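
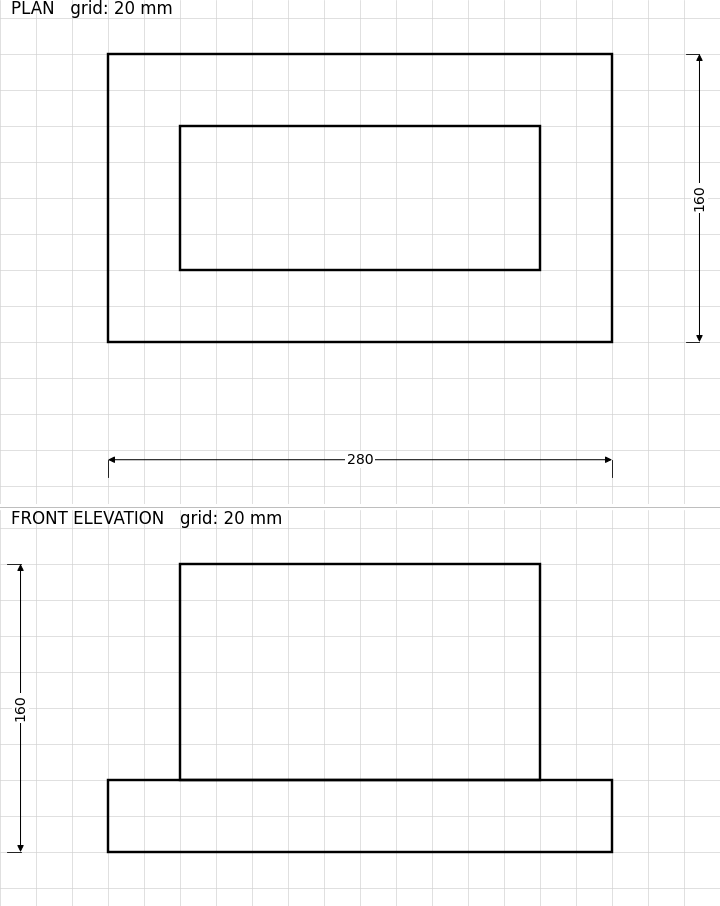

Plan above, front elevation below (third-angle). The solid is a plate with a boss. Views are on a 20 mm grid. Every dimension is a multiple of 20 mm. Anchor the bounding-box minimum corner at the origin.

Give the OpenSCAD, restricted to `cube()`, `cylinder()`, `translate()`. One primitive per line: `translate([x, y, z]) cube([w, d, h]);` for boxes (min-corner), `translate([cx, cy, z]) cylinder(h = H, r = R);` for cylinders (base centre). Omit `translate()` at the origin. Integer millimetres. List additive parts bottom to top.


cube([280, 160, 40]);
translate([40, 40, 40]) cube([200, 80, 120]);


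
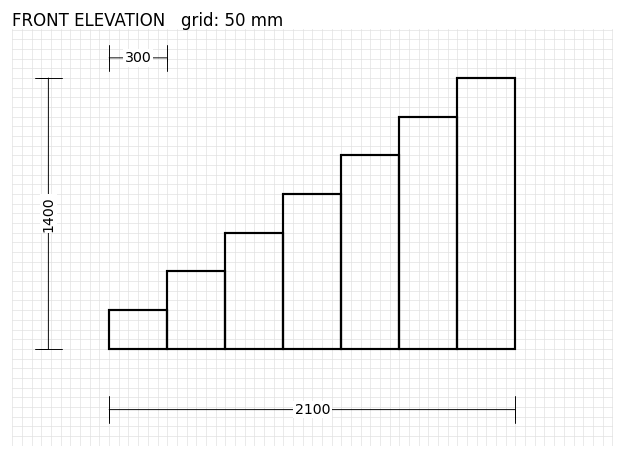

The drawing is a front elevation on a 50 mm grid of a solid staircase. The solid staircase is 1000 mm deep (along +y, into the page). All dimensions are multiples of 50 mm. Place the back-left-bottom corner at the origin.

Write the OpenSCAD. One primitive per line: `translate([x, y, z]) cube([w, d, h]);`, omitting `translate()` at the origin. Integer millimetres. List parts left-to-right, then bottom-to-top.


cube([300, 1000, 200]);
translate([300, 0, 0]) cube([300, 1000, 400]);
translate([600, 0, 0]) cube([300, 1000, 600]);
translate([900, 0, 0]) cube([300, 1000, 800]);
translate([1200, 0, 0]) cube([300, 1000, 1000]);
translate([1500, 0, 0]) cube([300, 1000, 1200]);
translate([1800, 0, 0]) cube([300, 1000, 1400]);


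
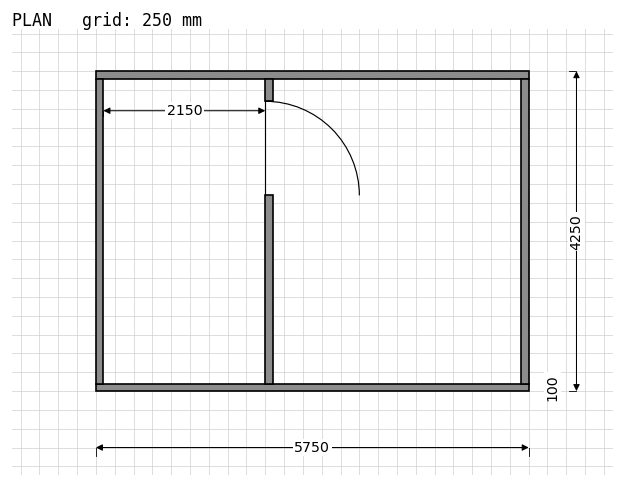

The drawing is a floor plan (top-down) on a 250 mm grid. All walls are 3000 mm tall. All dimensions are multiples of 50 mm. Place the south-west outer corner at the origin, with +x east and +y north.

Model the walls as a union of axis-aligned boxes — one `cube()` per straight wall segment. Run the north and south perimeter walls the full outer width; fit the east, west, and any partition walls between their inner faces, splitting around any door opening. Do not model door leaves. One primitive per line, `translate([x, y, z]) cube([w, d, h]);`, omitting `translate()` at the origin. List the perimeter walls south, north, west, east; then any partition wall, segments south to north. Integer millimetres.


cube([5750, 100, 3000]);
translate([0, 4150, 0]) cube([5750, 100, 3000]);
translate([0, 100, 0]) cube([100, 4050, 3000]);
translate([5650, 100, 0]) cube([100, 4050, 3000]);
translate([2250, 100, 0]) cube([100, 2500, 3000]);
translate([2250, 3850, 0]) cube([100, 300, 3000]);


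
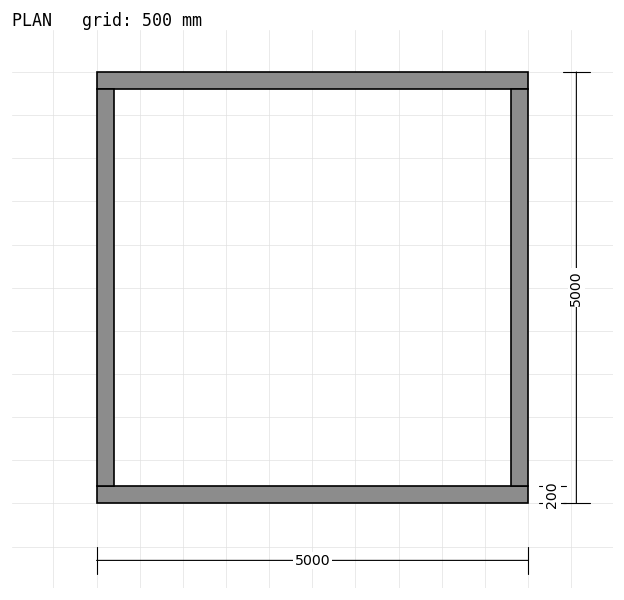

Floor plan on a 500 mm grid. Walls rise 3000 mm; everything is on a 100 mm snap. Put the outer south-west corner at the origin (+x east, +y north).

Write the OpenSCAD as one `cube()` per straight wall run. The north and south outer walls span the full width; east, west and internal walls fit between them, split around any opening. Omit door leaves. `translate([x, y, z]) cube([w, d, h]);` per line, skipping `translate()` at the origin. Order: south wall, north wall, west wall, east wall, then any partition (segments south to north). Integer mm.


cube([5000, 200, 3000]);
translate([0, 4800, 0]) cube([5000, 200, 3000]);
translate([0, 200, 0]) cube([200, 4600, 3000]);
translate([4800, 200, 0]) cube([200, 4600, 3000]);


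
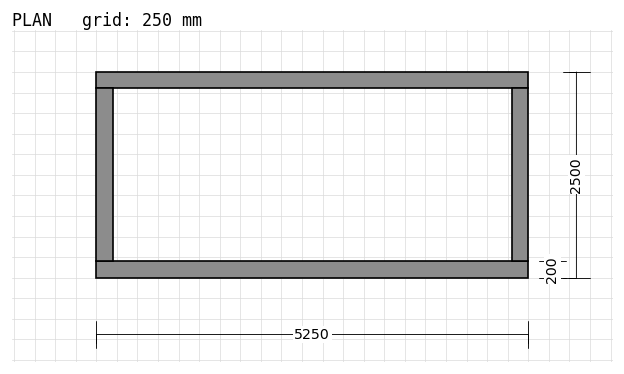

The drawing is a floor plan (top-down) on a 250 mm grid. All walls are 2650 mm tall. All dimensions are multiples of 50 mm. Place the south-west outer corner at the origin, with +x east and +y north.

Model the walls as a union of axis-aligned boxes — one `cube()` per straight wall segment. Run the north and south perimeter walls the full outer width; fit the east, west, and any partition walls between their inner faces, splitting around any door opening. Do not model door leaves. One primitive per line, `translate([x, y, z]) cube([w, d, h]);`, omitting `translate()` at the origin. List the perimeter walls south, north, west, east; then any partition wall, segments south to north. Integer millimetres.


cube([5250, 200, 2650]);
translate([0, 2300, 0]) cube([5250, 200, 2650]);
translate([0, 200, 0]) cube([200, 2100, 2650]);
translate([5050, 200, 0]) cube([200, 2100, 2650]);


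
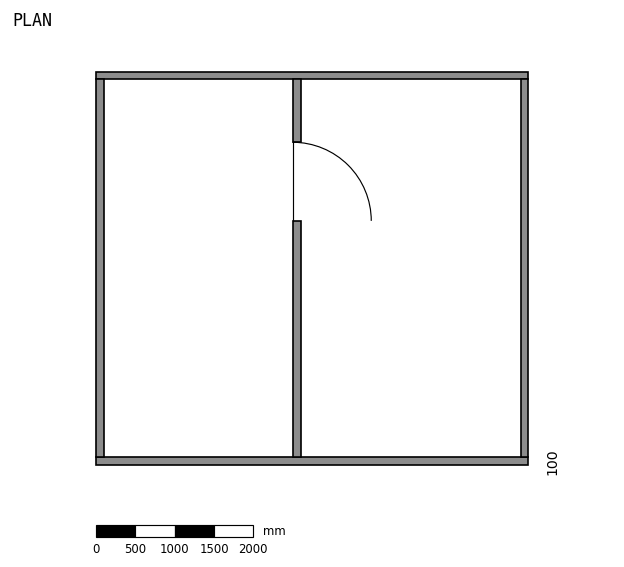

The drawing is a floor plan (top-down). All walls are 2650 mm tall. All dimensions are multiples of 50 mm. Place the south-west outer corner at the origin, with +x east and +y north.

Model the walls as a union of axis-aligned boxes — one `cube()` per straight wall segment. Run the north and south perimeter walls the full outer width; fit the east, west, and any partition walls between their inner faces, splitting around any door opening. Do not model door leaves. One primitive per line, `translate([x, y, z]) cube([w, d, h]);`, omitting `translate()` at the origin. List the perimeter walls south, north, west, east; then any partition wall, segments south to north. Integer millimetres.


cube([5500, 100, 2650]);
translate([0, 4900, 0]) cube([5500, 100, 2650]);
translate([0, 100, 0]) cube([100, 4800, 2650]);
translate([5400, 100, 0]) cube([100, 4800, 2650]);
translate([2500, 100, 0]) cube([100, 3000, 2650]);
translate([2500, 4100, 0]) cube([100, 800, 2650]);


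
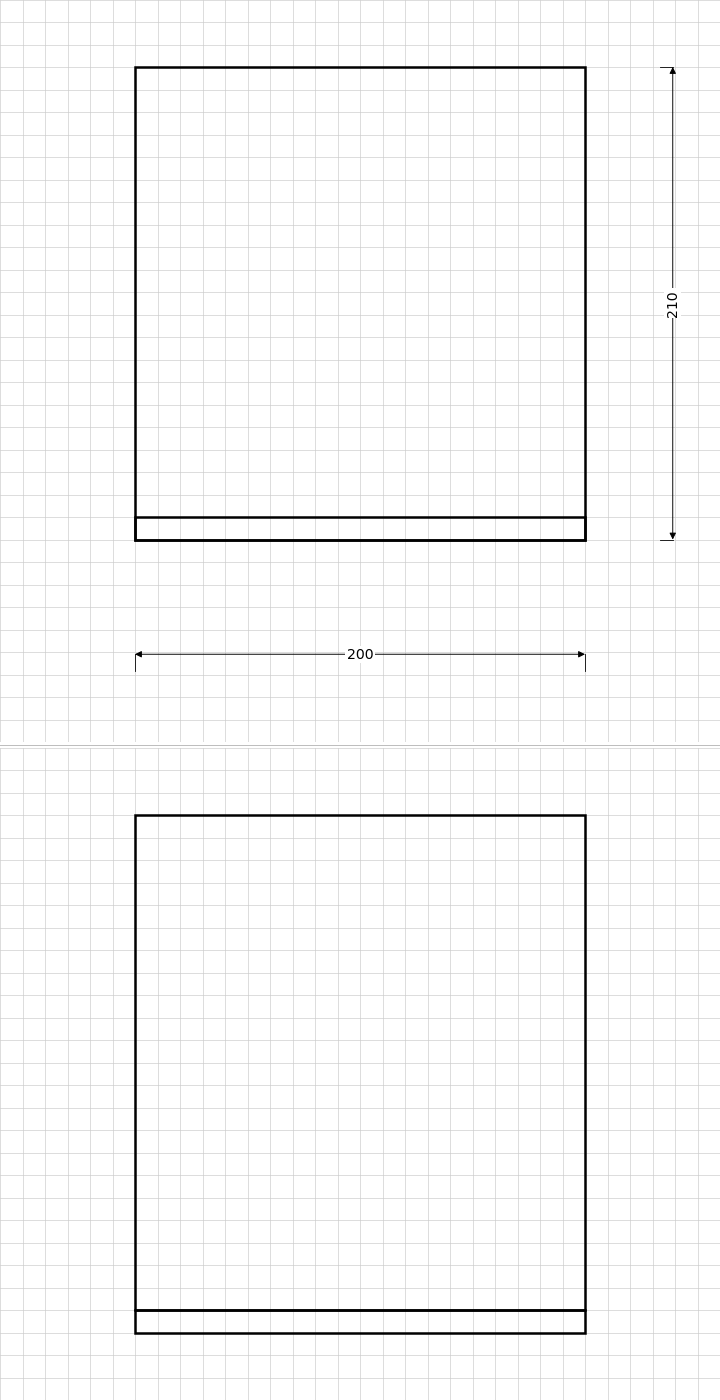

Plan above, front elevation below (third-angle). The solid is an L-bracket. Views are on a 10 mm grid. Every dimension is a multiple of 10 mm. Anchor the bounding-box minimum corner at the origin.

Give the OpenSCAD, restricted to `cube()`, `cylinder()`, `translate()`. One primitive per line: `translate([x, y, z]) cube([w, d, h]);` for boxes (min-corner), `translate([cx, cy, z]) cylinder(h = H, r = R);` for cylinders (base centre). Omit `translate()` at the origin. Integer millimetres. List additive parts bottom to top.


cube([200, 210, 10]);
translate([0, 0, 10]) cube([200, 10, 220]);


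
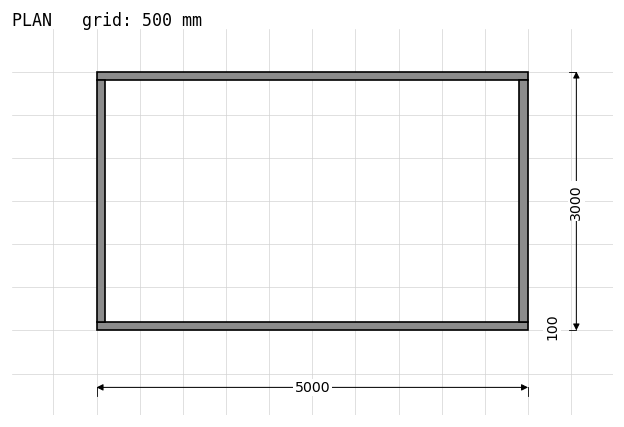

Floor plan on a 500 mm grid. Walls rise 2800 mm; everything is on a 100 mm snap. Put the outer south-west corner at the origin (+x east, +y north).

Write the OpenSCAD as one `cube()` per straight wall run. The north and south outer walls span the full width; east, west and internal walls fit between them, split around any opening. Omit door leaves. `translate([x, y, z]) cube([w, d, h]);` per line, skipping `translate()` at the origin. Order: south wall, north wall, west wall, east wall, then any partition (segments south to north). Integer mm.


cube([5000, 100, 2800]);
translate([0, 2900, 0]) cube([5000, 100, 2800]);
translate([0, 100, 0]) cube([100, 2800, 2800]);
translate([4900, 100, 0]) cube([100, 2800, 2800]);


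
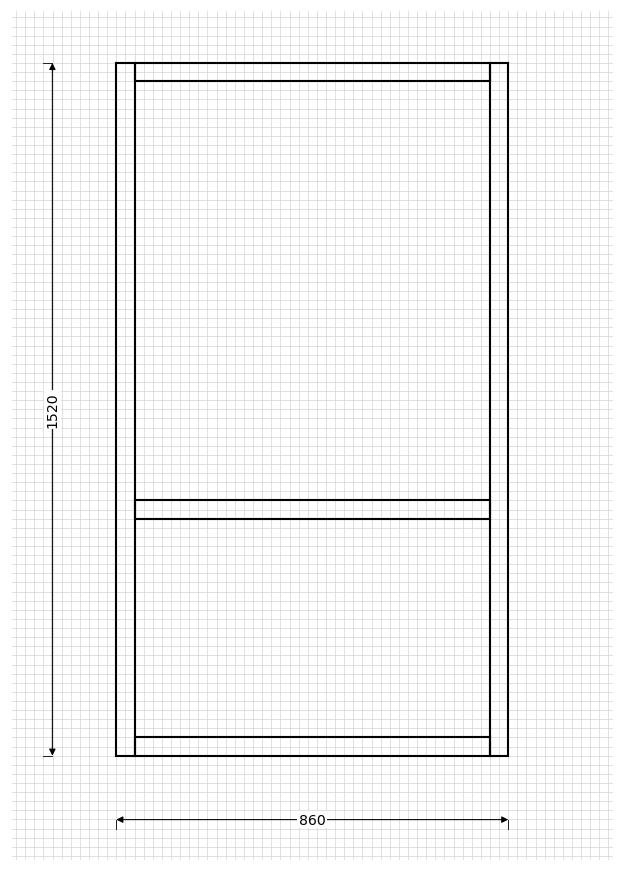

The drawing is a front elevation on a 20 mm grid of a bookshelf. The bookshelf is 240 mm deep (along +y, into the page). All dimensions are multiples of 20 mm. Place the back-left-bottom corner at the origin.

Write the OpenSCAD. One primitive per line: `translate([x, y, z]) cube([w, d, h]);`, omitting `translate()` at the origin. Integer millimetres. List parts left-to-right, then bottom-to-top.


cube([40, 240, 1520]);
translate([40, 0, 0]) cube([780, 240, 40]);
translate([40, 0, 520]) cube([780, 240, 40]);
translate([40, 0, 1480]) cube([780, 240, 40]);
translate([820, 0, 0]) cube([40, 240, 1520]);


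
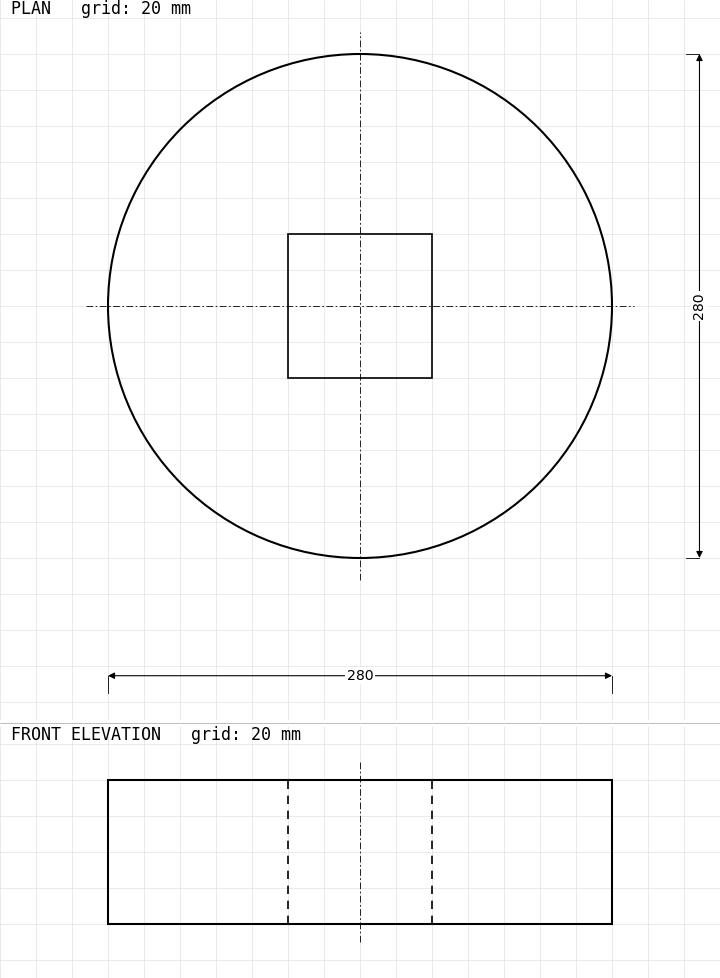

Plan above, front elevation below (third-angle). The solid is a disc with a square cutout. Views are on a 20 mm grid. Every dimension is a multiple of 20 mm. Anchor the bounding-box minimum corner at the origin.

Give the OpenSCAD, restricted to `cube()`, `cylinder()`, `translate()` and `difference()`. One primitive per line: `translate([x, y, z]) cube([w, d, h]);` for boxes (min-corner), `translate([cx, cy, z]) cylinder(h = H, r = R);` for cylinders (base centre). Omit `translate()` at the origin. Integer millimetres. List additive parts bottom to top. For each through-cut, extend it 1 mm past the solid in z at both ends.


difference() {
  translate([140, 140, 0]) cylinder(h = 80, r = 140);
  translate([100, 100, -1]) cube([80, 80, 82]);
}


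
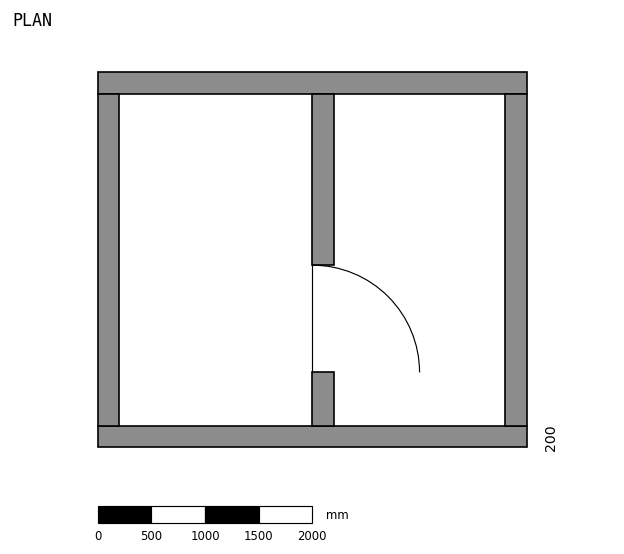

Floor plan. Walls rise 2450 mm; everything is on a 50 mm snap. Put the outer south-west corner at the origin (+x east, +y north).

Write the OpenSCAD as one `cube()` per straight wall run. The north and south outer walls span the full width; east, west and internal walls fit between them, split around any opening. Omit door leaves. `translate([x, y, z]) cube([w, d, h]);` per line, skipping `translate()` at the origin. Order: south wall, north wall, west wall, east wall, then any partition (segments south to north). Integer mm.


cube([4000, 200, 2450]);
translate([0, 3300, 0]) cube([4000, 200, 2450]);
translate([0, 200, 0]) cube([200, 3100, 2450]);
translate([3800, 200, 0]) cube([200, 3100, 2450]);
translate([2000, 200, 0]) cube([200, 500, 2450]);
translate([2000, 1700, 0]) cube([200, 1600, 2450]);


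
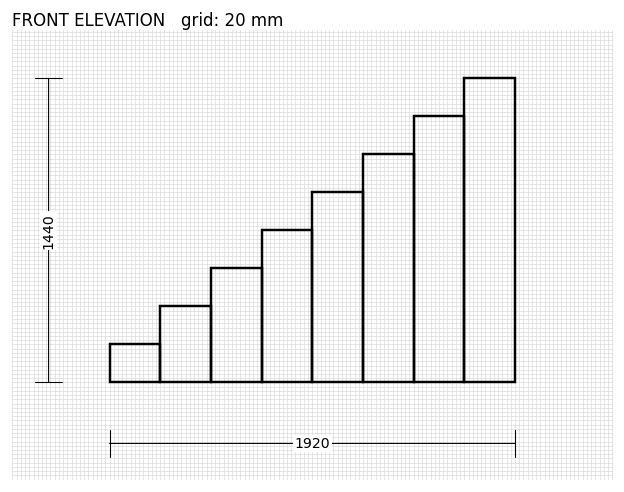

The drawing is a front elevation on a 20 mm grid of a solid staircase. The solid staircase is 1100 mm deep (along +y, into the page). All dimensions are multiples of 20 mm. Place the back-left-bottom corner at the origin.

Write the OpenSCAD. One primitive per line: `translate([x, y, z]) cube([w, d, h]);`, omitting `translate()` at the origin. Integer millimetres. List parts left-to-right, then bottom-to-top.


cube([240, 1100, 180]);
translate([240, 0, 0]) cube([240, 1100, 360]);
translate([480, 0, 0]) cube([240, 1100, 540]);
translate([720, 0, 0]) cube([240, 1100, 720]);
translate([960, 0, 0]) cube([240, 1100, 900]);
translate([1200, 0, 0]) cube([240, 1100, 1080]);
translate([1440, 0, 0]) cube([240, 1100, 1260]);
translate([1680, 0, 0]) cube([240, 1100, 1440]);


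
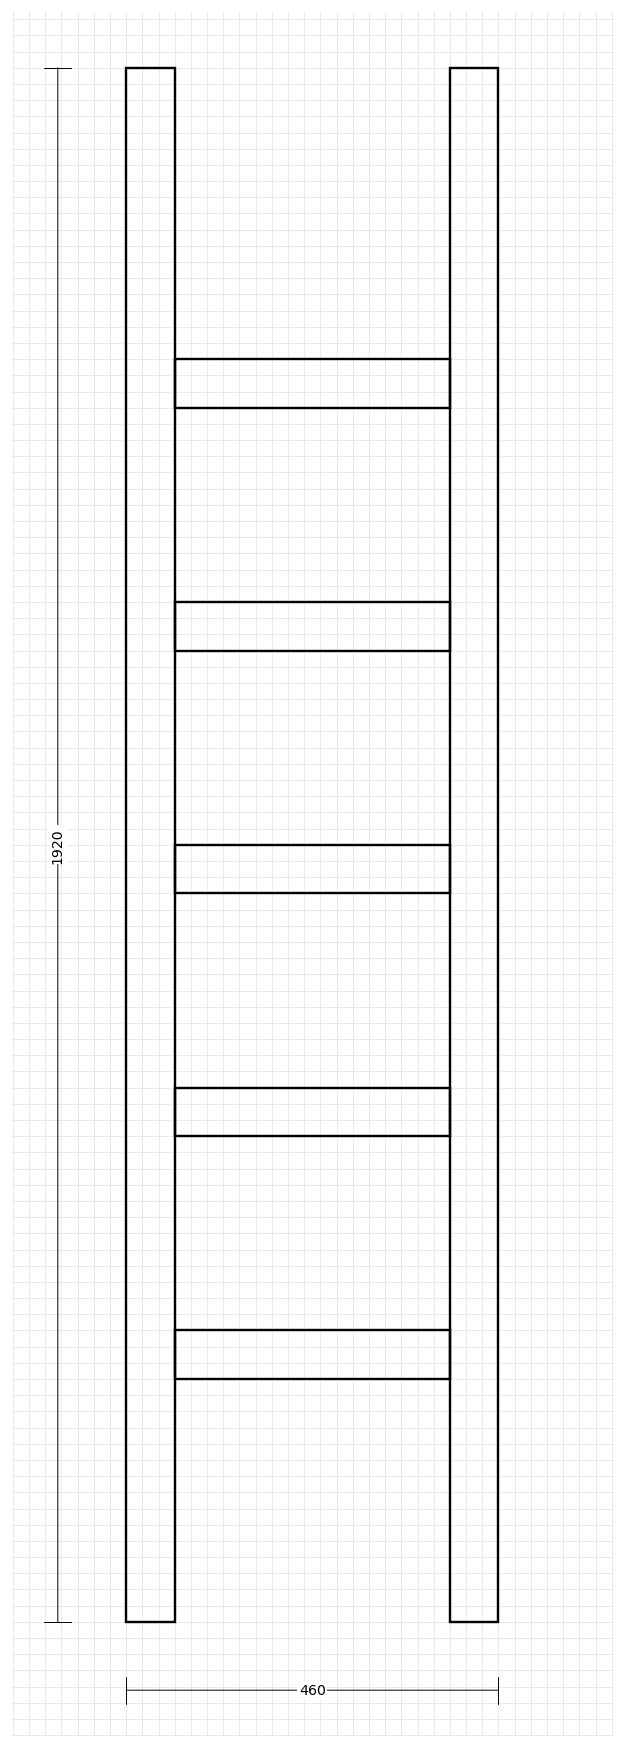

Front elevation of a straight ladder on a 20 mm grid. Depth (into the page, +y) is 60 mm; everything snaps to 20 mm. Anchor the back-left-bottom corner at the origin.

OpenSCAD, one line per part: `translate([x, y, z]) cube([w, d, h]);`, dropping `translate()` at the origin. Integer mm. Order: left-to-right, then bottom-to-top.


cube([60, 60, 1920]);
translate([60, 0, 300]) cube([340, 60, 60]);
translate([60, 0, 600]) cube([340, 60, 60]);
translate([60, 0, 900]) cube([340, 60, 60]);
translate([60, 0, 1200]) cube([340, 60, 60]);
translate([60, 0, 1500]) cube([340, 60, 60]);
translate([400, 0, 0]) cube([60, 60, 1920]);


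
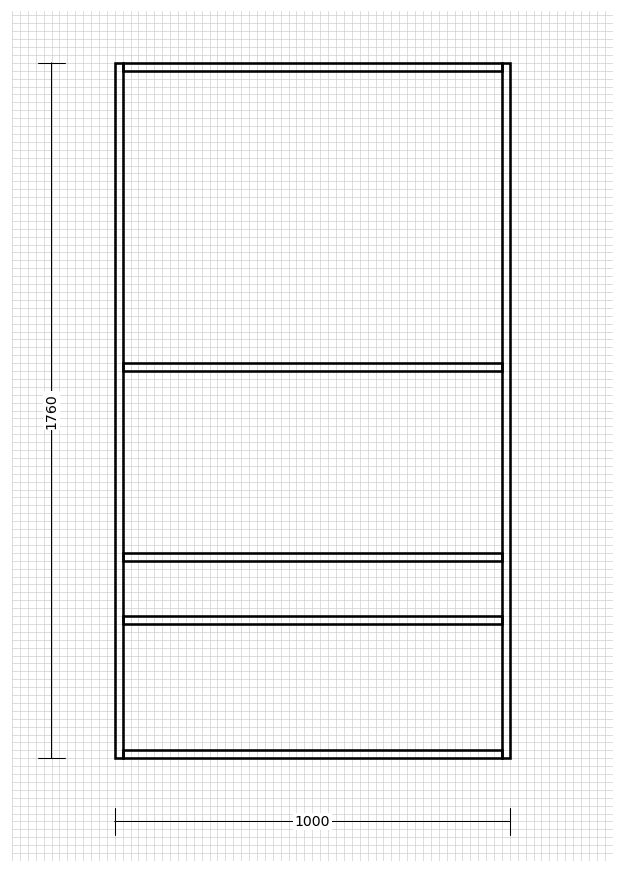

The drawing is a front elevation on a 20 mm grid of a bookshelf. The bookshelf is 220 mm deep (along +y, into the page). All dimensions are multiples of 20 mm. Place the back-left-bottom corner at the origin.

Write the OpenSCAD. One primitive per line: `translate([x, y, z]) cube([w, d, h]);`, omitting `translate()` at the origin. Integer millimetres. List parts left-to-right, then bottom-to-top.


cube([20, 220, 1760]);
translate([20, 0, 0]) cube([960, 220, 20]);
translate([20, 0, 340]) cube([960, 220, 20]);
translate([20, 0, 500]) cube([960, 220, 20]);
translate([20, 0, 980]) cube([960, 220, 20]);
translate([20, 0, 1740]) cube([960, 220, 20]);
translate([980, 0, 0]) cube([20, 220, 1760]);


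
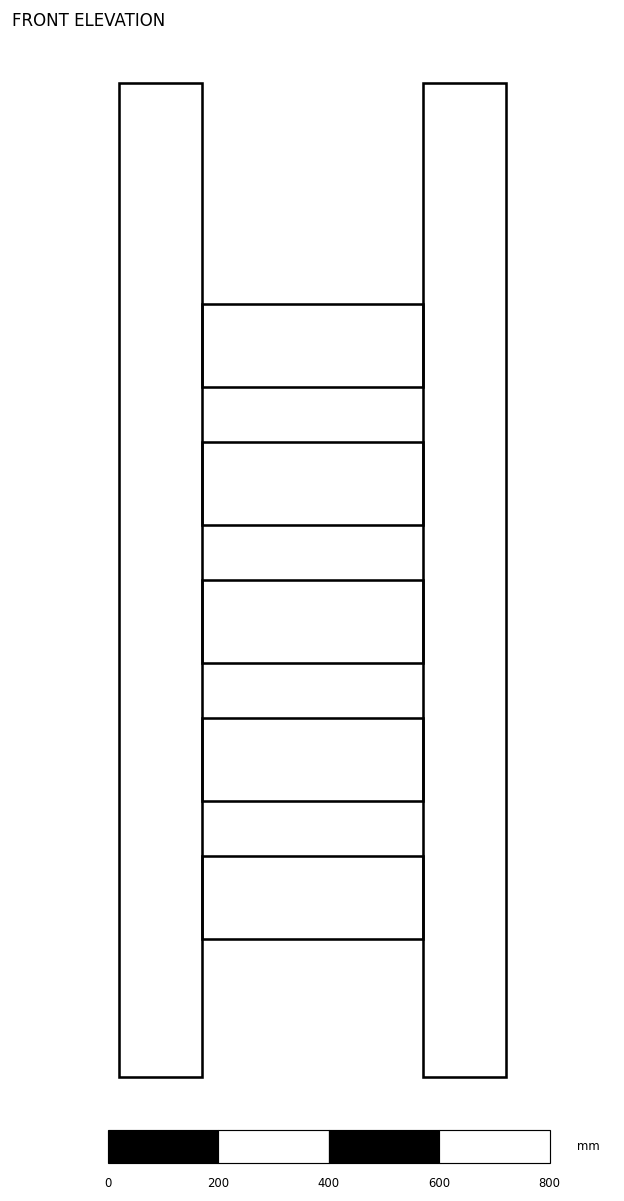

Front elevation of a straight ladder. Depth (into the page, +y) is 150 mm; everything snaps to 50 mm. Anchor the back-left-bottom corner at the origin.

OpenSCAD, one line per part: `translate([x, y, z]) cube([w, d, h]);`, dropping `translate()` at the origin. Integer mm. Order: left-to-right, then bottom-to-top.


cube([150, 150, 1800]);
translate([150, 0, 250]) cube([400, 150, 150]);
translate([150, 0, 500]) cube([400, 150, 150]);
translate([150, 0, 750]) cube([400, 150, 150]);
translate([150, 0, 1000]) cube([400, 150, 150]);
translate([150, 0, 1250]) cube([400, 150, 150]);
translate([550, 0, 0]) cube([150, 150, 1800]);


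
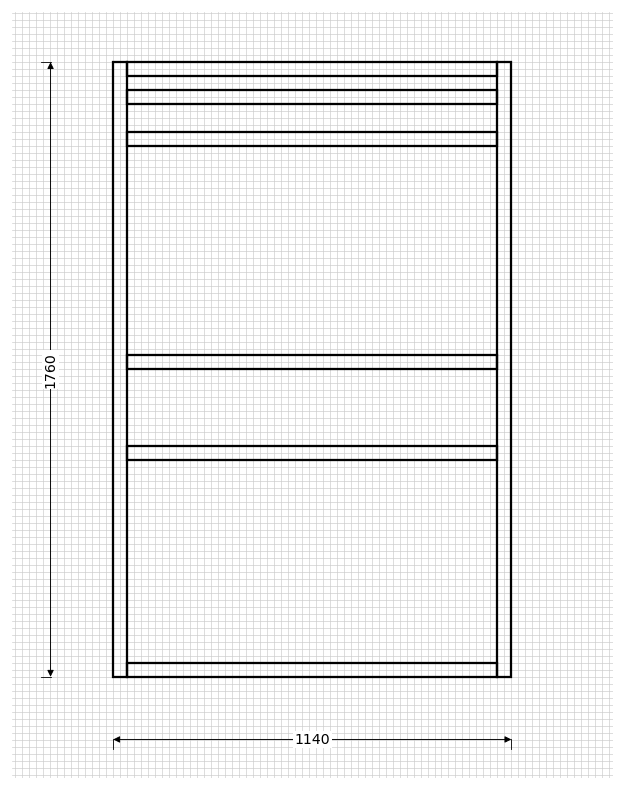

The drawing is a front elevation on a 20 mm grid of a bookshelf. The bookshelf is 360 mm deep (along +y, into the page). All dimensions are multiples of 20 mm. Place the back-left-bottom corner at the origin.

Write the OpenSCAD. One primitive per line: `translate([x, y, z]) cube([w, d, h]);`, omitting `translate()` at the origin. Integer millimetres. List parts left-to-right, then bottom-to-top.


cube([40, 360, 1760]);
translate([40, 0, 0]) cube([1060, 360, 40]);
translate([40, 0, 620]) cube([1060, 360, 40]);
translate([40, 0, 880]) cube([1060, 360, 40]);
translate([40, 0, 1520]) cube([1060, 360, 40]);
translate([40, 0, 1640]) cube([1060, 360, 40]);
translate([40, 0, 1720]) cube([1060, 360, 40]);
translate([1100, 0, 0]) cube([40, 360, 1760]);


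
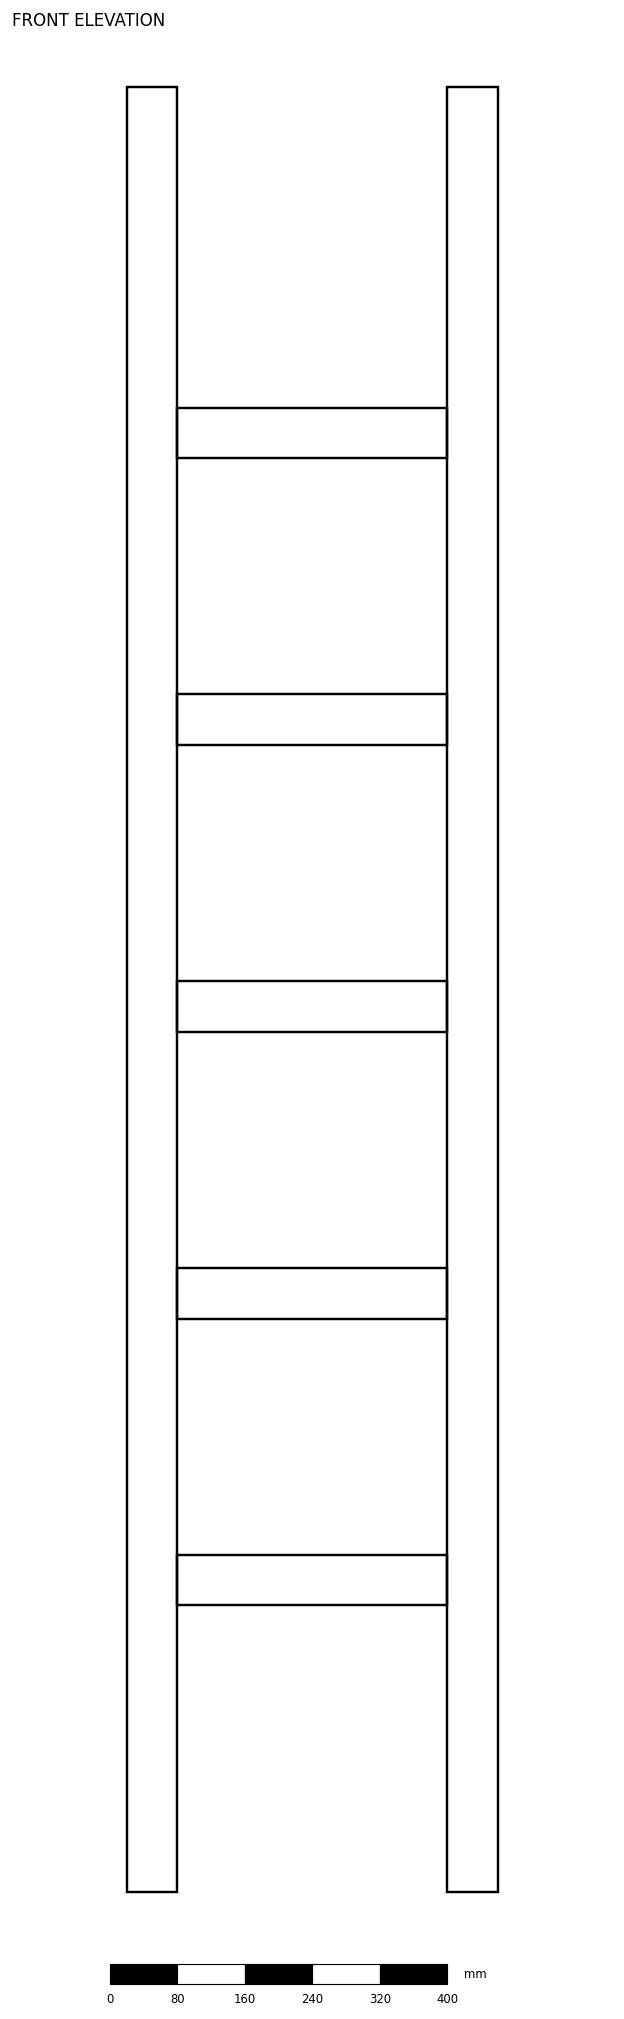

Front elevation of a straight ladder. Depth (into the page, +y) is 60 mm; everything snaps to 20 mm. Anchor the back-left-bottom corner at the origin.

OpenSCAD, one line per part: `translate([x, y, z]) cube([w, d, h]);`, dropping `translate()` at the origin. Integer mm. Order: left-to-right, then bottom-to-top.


cube([60, 60, 2140]);
translate([60, 0, 340]) cube([320, 60, 60]);
translate([60, 0, 680]) cube([320, 60, 60]);
translate([60, 0, 1020]) cube([320, 60, 60]);
translate([60, 0, 1360]) cube([320, 60, 60]);
translate([60, 0, 1700]) cube([320, 60, 60]);
translate([380, 0, 0]) cube([60, 60, 2140]);


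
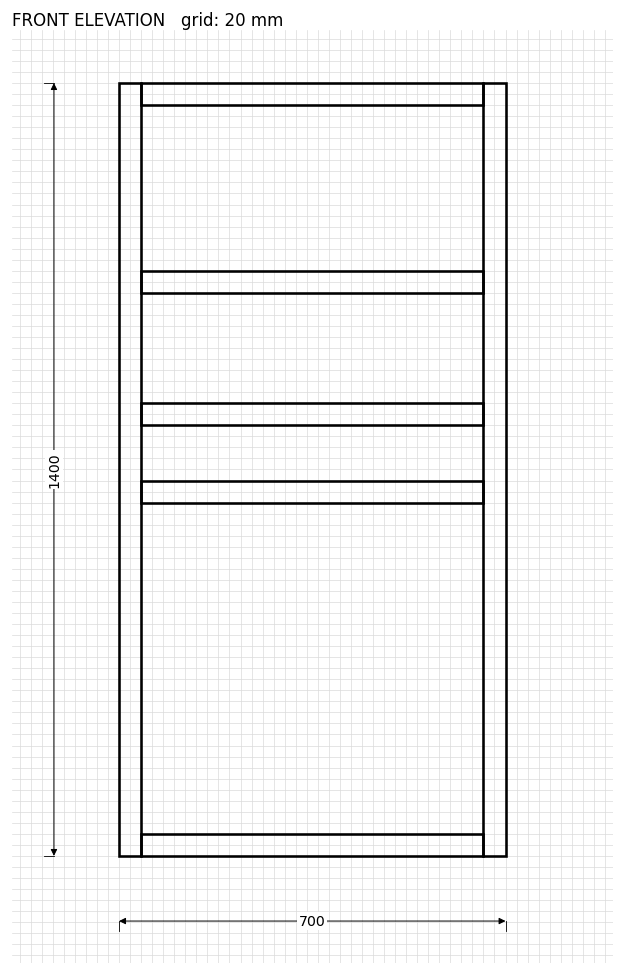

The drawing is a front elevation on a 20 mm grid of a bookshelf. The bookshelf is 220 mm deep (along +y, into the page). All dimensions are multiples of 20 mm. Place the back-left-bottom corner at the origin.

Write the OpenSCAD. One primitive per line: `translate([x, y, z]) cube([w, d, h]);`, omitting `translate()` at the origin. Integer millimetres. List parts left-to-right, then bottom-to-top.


cube([40, 220, 1400]);
translate([40, 0, 0]) cube([620, 220, 40]);
translate([40, 0, 640]) cube([620, 220, 40]);
translate([40, 0, 780]) cube([620, 220, 40]);
translate([40, 0, 1020]) cube([620, 220, 40]);
translate([40, 0, 1360]) cube([620, 220, 40]);
translate([660, 0, 0]) cube([40, 220, 1400]);


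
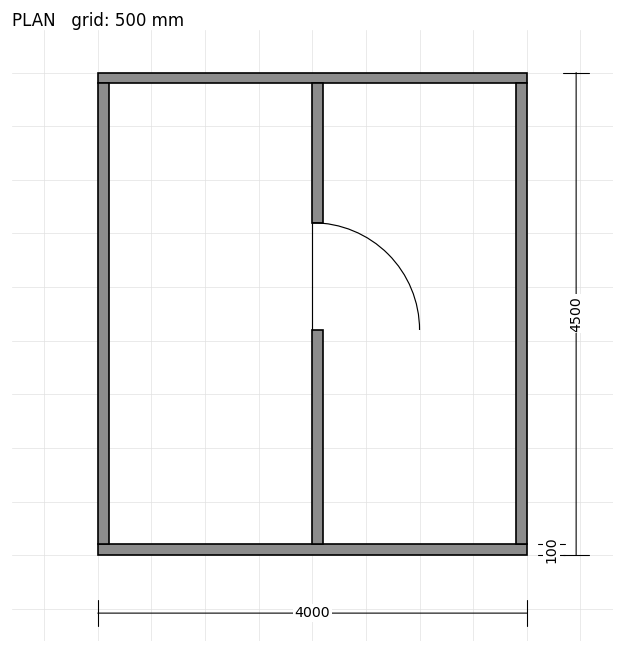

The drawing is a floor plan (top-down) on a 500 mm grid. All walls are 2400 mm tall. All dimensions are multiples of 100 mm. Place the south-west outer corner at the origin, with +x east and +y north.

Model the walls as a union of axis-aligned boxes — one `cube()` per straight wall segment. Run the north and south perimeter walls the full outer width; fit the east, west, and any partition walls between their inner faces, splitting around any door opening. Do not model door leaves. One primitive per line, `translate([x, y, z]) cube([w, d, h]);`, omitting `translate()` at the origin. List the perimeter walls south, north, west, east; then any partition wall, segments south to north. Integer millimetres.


cube([4000, 100, 2400]);
translate([0, 4400, 0]) cube([4000, 100, 2400]);
translate([0, 100, 0]) cube([100, 4300, 2400]);
translate([3900, 100, 0]) cube([100, 4300, 2400]);
translate([2000, 100, 0]) cube([100, 2000, 2400]);
translate([2000, 3100, 0]) cube([100, 1300, 2400]);


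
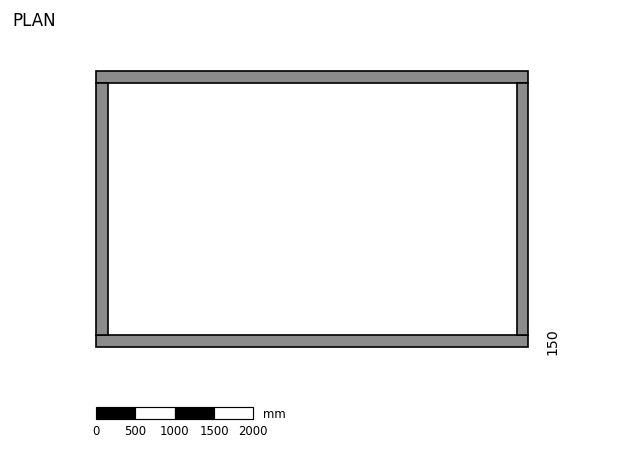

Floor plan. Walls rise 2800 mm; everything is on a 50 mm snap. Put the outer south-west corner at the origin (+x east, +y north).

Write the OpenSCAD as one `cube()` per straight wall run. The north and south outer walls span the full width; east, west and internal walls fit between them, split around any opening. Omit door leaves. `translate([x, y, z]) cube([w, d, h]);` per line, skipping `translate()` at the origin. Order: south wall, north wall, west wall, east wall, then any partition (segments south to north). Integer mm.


cube([5500, 150, 2800]);
translate([0, 3350, 0]) cube([5500, 150, 2800]);
translate([0, 150, 0]) cube([150, 3200, 2800]);
translate([5350, 150, 0]) cube([150, 3200, 2800]);


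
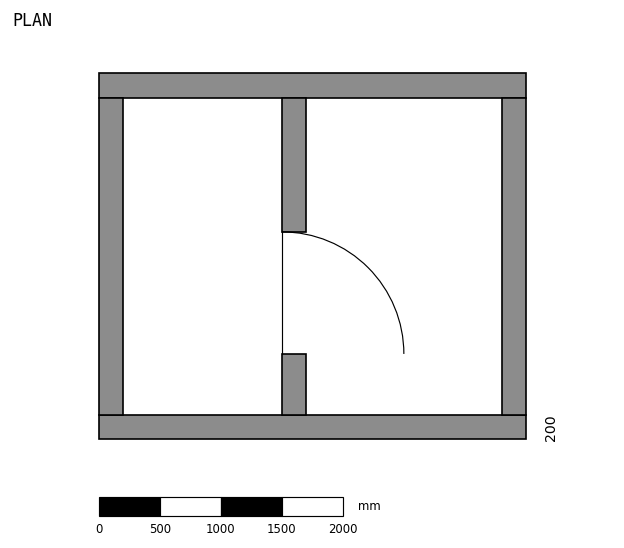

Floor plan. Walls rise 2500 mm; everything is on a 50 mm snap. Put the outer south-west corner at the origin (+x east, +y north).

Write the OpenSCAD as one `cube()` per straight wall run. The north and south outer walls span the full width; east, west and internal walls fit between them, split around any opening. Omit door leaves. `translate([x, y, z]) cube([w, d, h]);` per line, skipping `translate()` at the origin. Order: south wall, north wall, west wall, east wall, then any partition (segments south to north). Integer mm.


cube([3500, 200, 2500]);
translate([0, 2800, 0]) cube([3500, 200, 2500]);
translate([0, 200, 0]) cube([200, 2600, 2500]);
translate([3300, 200, 0]) cube([200, 2600, 2500]);
translate([1500, 200, 0]) cube([200, 500, 2500]);
translate([1500, 1700, 0]) cube([200, 1100, 2500]);


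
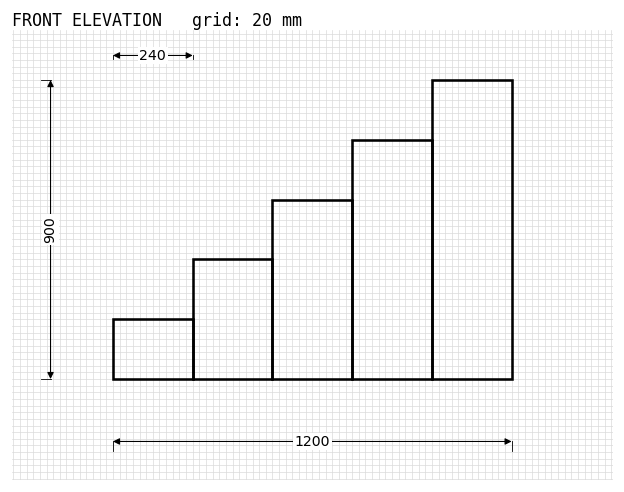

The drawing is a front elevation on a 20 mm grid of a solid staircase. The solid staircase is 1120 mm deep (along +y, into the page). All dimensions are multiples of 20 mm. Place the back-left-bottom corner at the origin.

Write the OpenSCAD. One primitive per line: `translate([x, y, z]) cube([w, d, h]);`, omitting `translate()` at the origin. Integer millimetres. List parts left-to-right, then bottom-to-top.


cube([240, 1120, 180]);
translate([240, 0, 0]) cube([240, 1120, 360]);
translate([480, 0, 0]) cube([240, 1120, 540]);
translate([720, 0, 0]) cube([240, 1120, 720]);
translate([960, 0, 0]) cube([240, 1120, 900]);


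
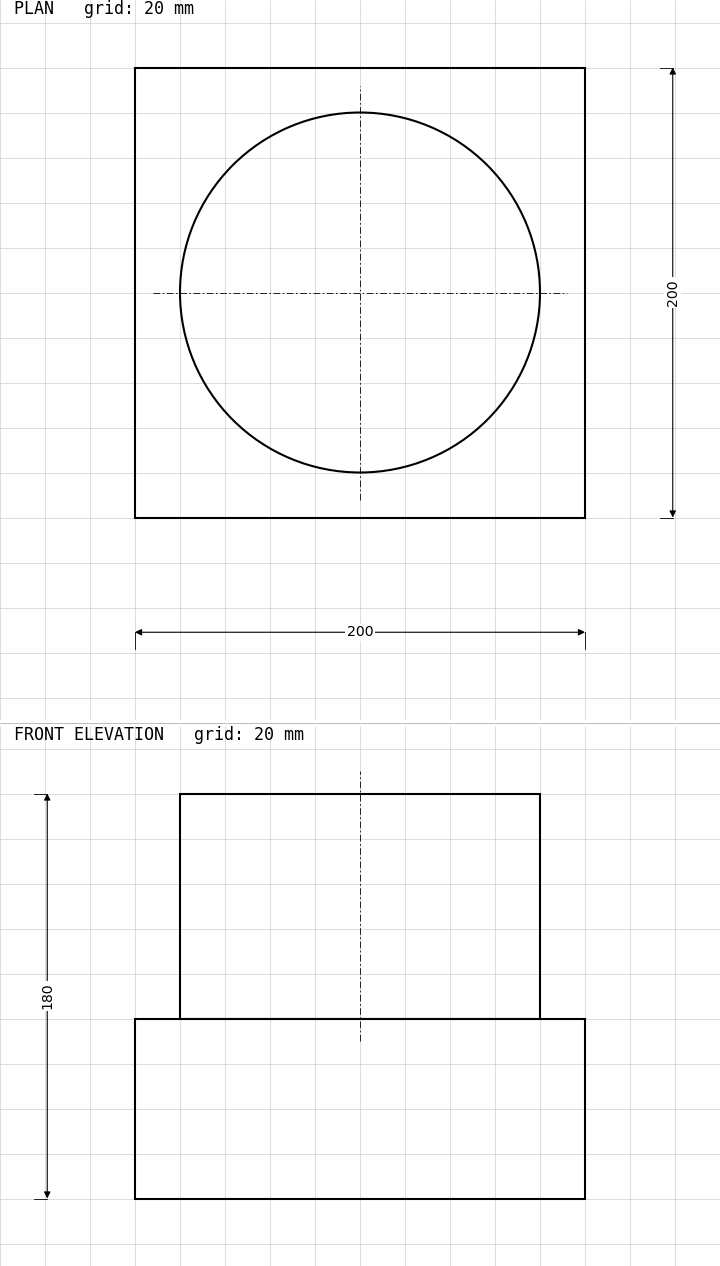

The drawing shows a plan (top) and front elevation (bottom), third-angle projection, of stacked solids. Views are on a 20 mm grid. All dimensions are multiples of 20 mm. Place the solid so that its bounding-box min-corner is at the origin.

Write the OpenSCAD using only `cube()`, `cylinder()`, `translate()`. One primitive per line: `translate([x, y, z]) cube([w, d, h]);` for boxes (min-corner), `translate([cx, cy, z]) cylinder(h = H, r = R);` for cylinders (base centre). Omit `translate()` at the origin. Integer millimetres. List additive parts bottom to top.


cube([200, 200, 80]);
translate([100, 100, 80]) cylinder(h = 100, r = 80);


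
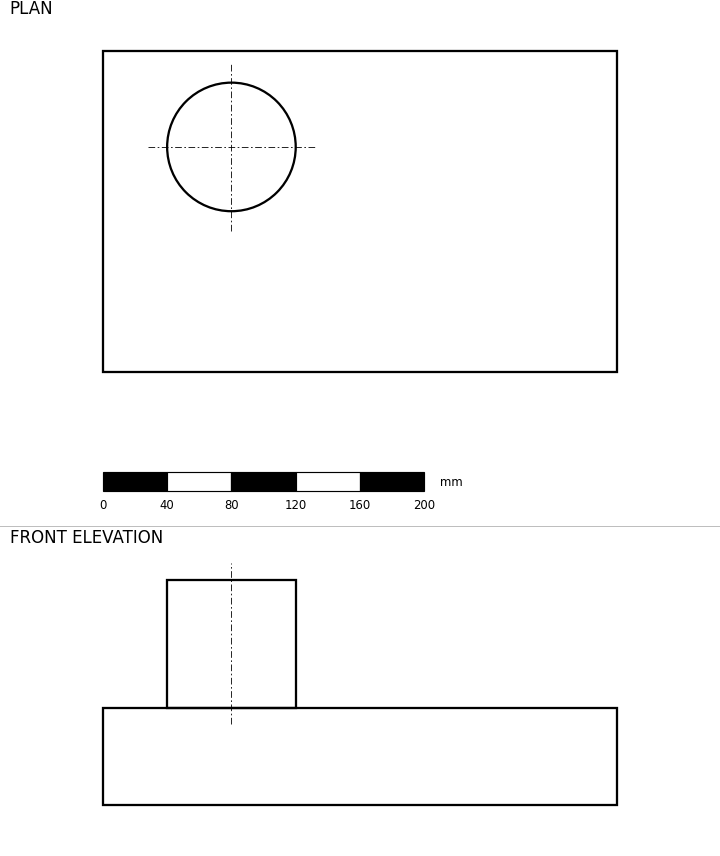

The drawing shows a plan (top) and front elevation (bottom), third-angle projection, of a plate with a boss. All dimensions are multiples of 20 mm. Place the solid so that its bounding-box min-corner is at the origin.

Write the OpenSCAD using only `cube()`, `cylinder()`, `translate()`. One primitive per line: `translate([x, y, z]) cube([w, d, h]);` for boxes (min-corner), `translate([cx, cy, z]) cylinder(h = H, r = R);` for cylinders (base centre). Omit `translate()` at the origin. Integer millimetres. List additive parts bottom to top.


cube([320, 200, 60]);
translate([80, 140, 60]) cylinder(h = 80, r = 40);


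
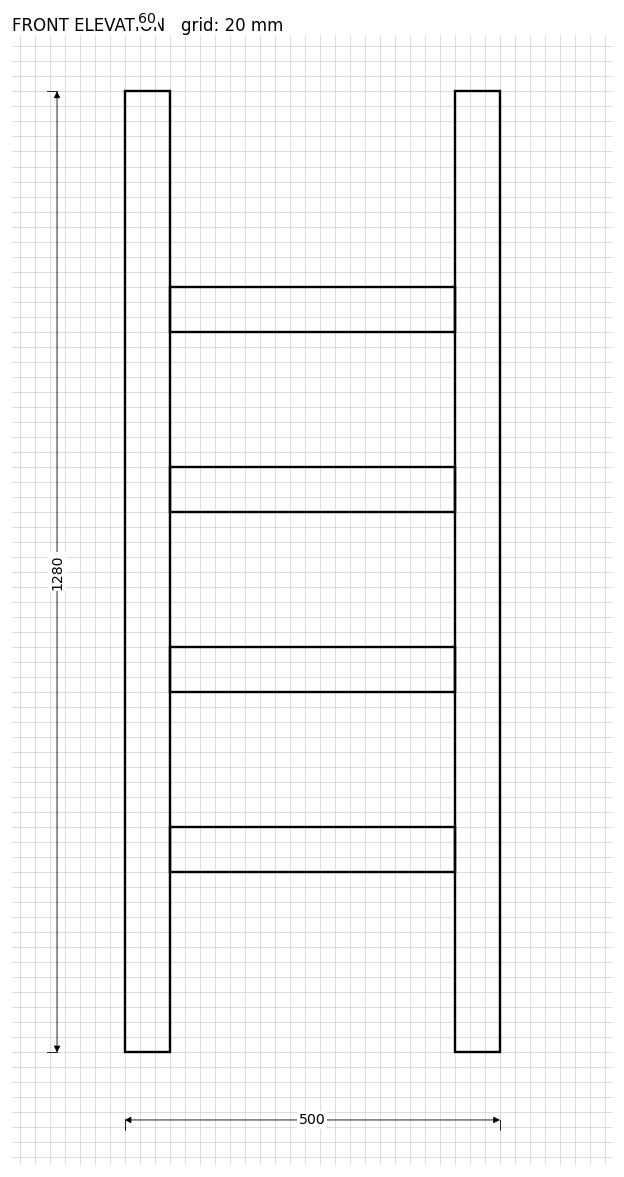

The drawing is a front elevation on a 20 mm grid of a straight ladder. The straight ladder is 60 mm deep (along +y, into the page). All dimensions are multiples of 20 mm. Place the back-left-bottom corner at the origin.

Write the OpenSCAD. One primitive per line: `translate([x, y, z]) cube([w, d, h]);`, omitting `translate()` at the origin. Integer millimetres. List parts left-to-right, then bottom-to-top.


cube([60, 60, 1280]);
translate([60, 0, 240]) cube([380, 60, 60]);
translate([60, 0, 480]) cube([380, 60, 60]);
translate([60, 0, 720]) cube([380, 60, 60]);
translate([60, 0, 960]) cube([380, 60, 60]);
translate([440, 0, 0]) cube([60, 60, 1280]);


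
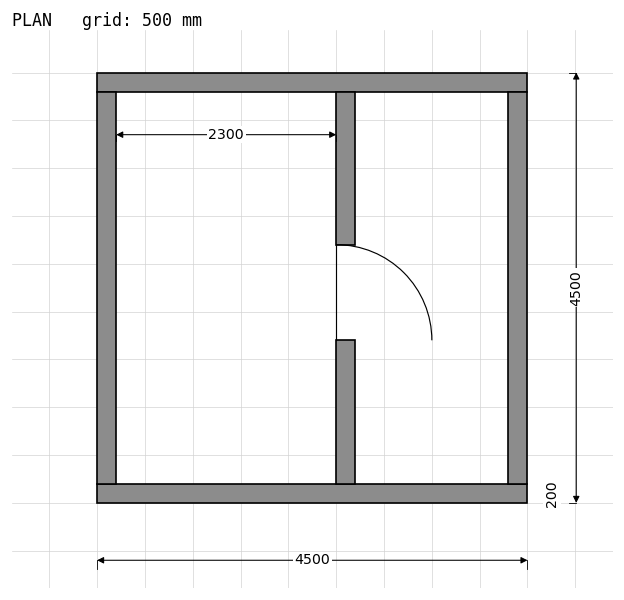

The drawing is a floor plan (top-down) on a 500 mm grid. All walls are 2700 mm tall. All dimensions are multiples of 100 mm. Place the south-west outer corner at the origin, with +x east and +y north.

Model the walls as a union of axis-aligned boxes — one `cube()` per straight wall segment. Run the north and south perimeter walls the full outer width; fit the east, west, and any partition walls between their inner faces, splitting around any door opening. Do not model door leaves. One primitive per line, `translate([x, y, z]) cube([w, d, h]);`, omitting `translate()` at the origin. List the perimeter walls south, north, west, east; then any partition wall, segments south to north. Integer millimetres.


cube([4500, 200, 2700]);
translate([0, 4300, 0]) cube([4500, 200, 2700]);
translate([0, 200, 0]) cube([200, 4100, 2700]);
translate([4300, 200, 0]) cube([200, 4100, 2700]);
translate([2500, 200, 0]) cube([200, 1500, 2700]);
translate([2500, 2700, 0]) cube([200, 1600, 2700]);


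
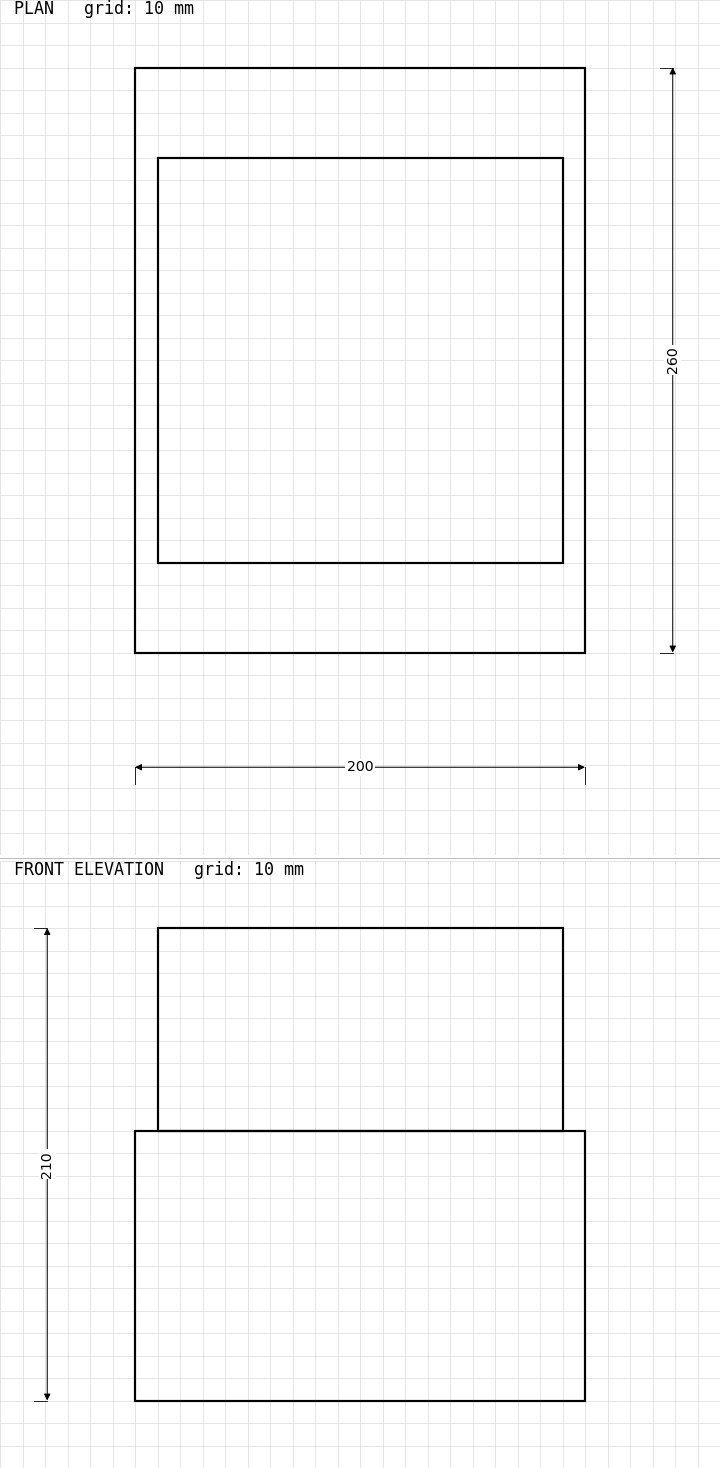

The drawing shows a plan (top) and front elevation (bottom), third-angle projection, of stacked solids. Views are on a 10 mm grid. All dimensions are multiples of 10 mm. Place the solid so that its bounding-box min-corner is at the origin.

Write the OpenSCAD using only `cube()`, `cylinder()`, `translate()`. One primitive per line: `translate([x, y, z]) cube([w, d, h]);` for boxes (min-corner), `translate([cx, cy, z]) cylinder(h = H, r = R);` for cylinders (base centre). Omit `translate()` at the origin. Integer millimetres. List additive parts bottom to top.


cube([200, 260, 120]);
translate([10, 40, 120]) cube([180, 180, 90]);


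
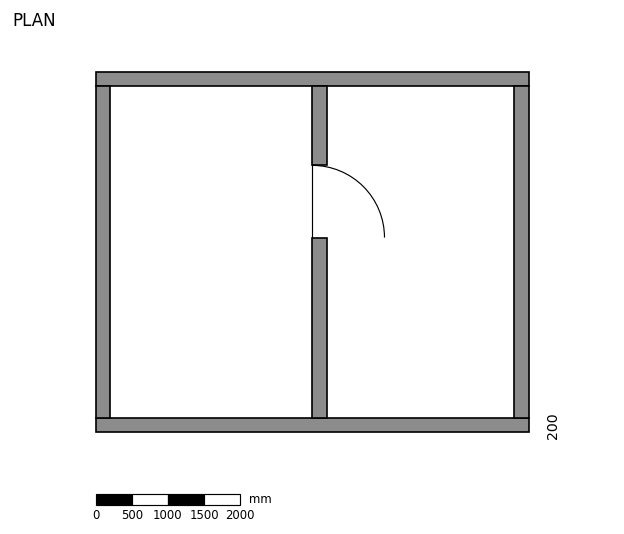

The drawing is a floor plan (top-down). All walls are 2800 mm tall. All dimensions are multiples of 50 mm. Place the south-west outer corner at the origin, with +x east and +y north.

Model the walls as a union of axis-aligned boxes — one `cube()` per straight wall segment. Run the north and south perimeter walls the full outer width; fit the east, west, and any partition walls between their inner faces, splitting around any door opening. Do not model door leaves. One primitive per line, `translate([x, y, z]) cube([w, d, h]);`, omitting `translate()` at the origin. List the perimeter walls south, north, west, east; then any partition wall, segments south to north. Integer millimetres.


cube([6000, 200, 2800]);
translate([0, 4800, 0]) cube([6000, 200, 2800]);
translate([0, 200, 0]) cube([200, 4600, 2800]);
translate([5800, 200, 0]) cube([200, 4600, 2800]);
translate([3000, 200, 0]) cube([200, 2500, 2800]);
translate([3000, 3700, 0]) cube([200, 1100, 2800]);


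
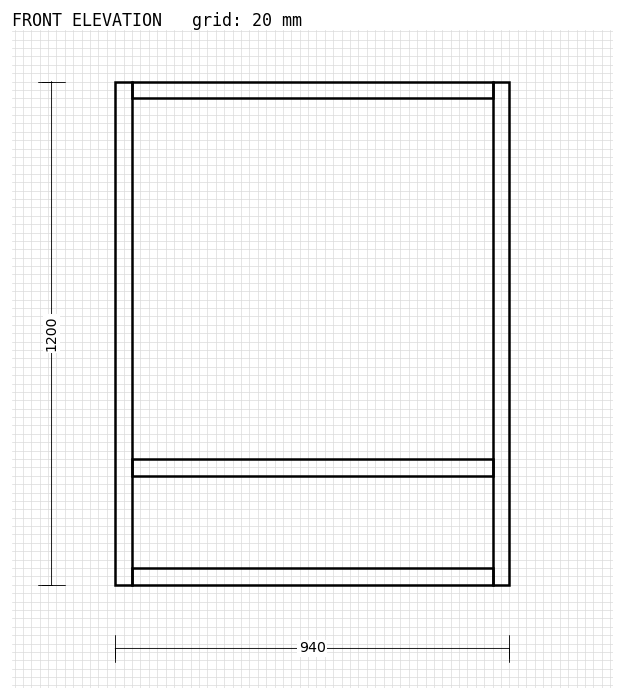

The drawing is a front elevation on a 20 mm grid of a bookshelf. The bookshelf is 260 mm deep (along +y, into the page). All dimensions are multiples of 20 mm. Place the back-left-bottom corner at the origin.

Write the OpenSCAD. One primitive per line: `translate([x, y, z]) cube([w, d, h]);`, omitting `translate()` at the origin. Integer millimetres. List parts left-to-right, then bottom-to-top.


cube([40, 260, 1200]);
translate([40, 0, 0]) cube([860, 260, 40]);
translate([40, 0, 260]) cube([860, 260, 40]);
translate([40, 0, 1160]) cube([860, 260, 40]);
translate([900, 0, 0]) cube([40, 260, 1200]);


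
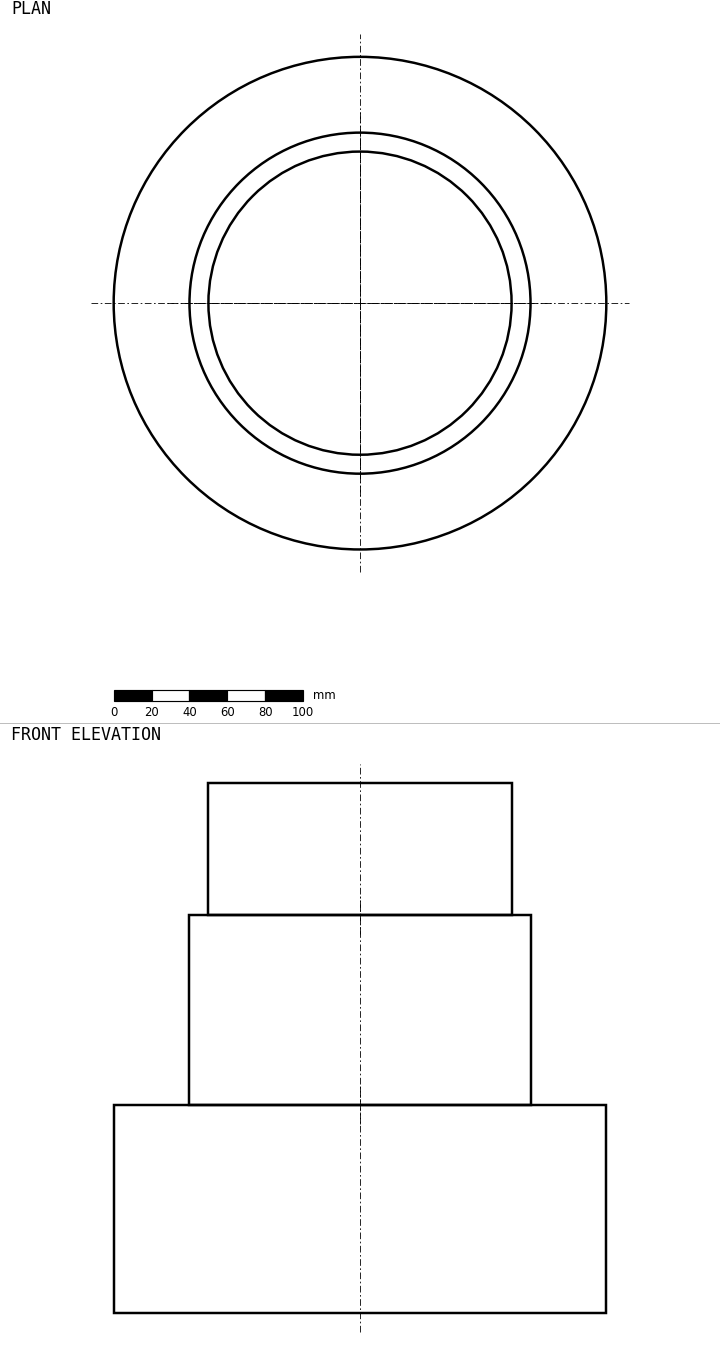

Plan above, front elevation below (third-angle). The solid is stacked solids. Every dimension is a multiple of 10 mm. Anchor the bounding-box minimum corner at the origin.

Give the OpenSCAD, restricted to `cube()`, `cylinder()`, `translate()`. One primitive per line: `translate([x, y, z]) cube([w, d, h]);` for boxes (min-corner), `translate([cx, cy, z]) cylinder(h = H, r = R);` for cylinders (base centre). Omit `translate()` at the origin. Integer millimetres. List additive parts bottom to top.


translate([130, 130, 0]) cylinder(h = 110, r = 130);
translate([130, 130, 110]) cylinder(h = 100, r = 90);
translate([130, 130, 210]) cylinder(h = 70, r = 80);


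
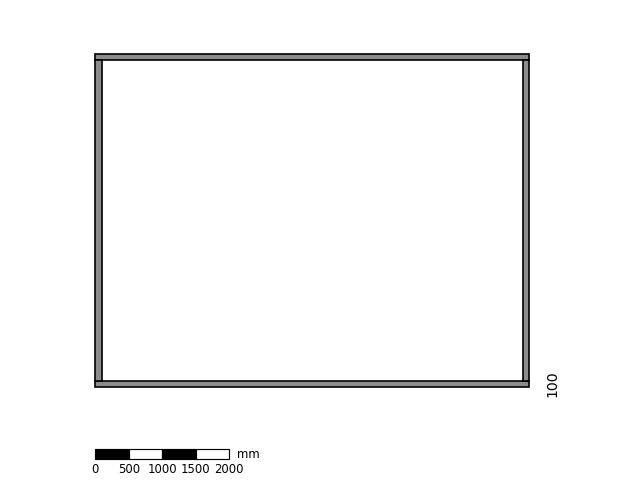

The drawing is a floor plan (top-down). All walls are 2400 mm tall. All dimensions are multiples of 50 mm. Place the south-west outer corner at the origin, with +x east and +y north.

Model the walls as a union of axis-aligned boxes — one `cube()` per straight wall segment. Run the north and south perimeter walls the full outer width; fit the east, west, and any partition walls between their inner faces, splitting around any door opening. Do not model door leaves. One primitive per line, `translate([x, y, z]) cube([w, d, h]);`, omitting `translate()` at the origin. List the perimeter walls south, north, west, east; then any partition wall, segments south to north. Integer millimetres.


cube([6500, 100, 2400]);
translate([0, 4900, 0]) cube([6500, 100, 2400]);
translate([0, 100, 0]) cube([100, 4800, 2400]);
translate([6400, 100, 0]) cube([100, 4800, 2400]);


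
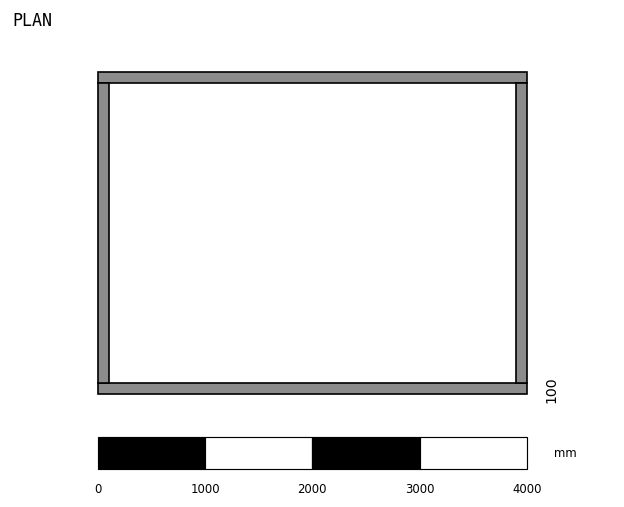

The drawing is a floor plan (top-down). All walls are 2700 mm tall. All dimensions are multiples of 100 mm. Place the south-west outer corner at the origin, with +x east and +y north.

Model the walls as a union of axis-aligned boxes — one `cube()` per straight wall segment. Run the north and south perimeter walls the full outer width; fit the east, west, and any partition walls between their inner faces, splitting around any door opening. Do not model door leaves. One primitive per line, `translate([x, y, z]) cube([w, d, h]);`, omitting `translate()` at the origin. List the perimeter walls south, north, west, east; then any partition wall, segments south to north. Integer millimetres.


cube([4000, 100, 2700]);
translate([0, 2900, 0]) cube([4000, 100, 2700]);
translate([0, 100, 0]) cube([100, 2800, 2700]);
translate([3900, 100, 0]) cube([100, 2800, 2700]);


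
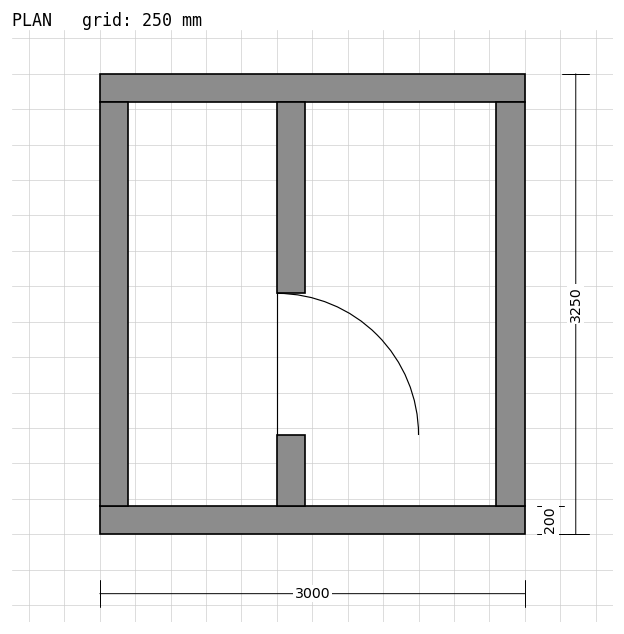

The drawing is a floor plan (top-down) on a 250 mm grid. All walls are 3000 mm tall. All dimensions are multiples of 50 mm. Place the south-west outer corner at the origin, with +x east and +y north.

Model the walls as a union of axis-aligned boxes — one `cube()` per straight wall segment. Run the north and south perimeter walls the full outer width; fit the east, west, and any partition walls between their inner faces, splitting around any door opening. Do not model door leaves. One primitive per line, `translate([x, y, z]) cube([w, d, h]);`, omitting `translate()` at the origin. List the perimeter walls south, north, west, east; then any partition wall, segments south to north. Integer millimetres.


cube([3000, 200, 3000]);
translate([0, 3050, 0]) cube([3000, 200, 3000]);
translate([0, 200, 0]) cube([200, 2850, 3000]);
translate([2800, 200, 0]) cube([200, 2850, 3000]);
translate([1250, 200, 0]) cube([200, 500, 3000]);
translate([1250, 1700, 0]) cube([200, 1350, 3000]);


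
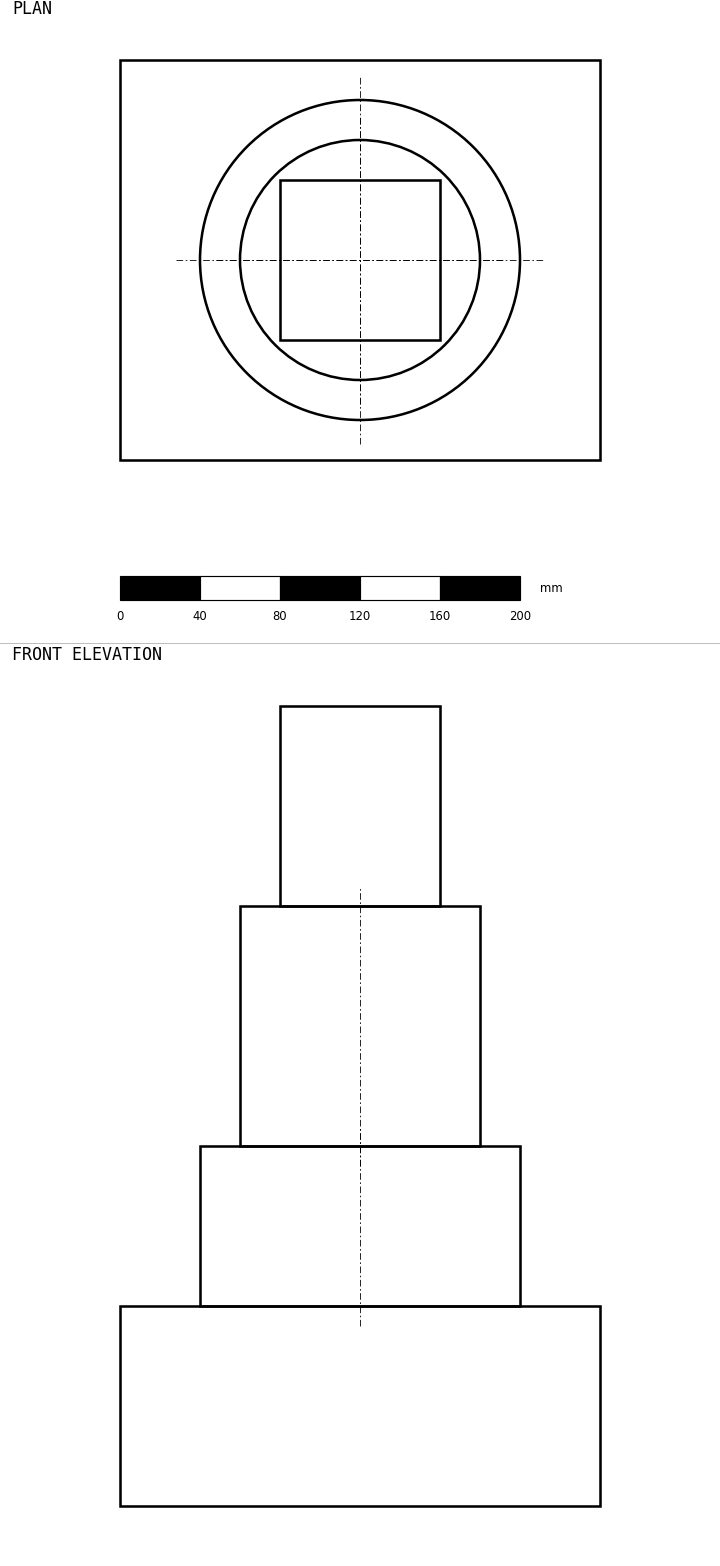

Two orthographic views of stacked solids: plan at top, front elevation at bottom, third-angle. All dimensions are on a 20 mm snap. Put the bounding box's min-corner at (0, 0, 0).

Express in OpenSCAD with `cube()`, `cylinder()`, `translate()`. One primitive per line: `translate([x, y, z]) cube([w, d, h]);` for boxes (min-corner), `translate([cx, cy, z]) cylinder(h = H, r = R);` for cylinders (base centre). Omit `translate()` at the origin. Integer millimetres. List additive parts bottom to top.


cube([240, 200, 100]);
translate([120, 100, 100]) cylinder(h = 80, r = 80);
translate([120, 100, 180]) cylinder(h = 120, r = 60);
translate([80, 60, 300]) cube([80, 80, 100]);


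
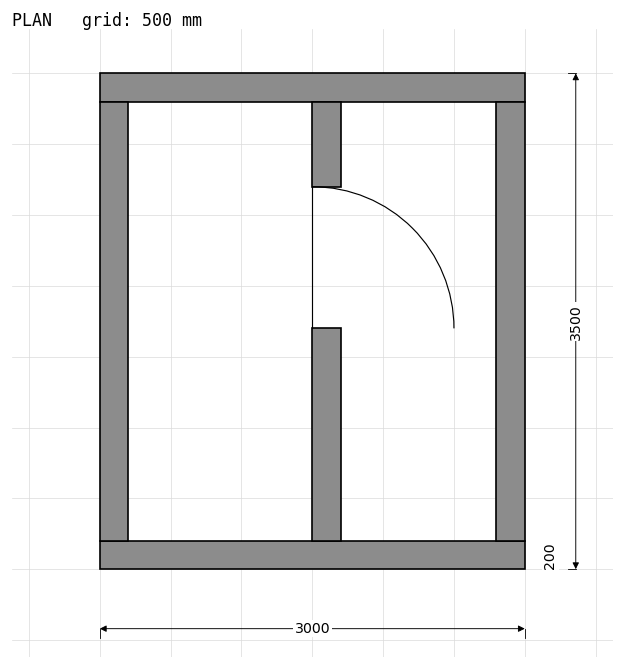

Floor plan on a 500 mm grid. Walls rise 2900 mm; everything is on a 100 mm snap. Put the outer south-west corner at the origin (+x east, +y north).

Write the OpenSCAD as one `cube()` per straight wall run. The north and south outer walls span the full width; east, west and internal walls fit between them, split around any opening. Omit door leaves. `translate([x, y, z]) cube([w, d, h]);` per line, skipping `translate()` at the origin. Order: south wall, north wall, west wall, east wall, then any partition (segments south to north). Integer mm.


cube([3000, 200, 2900]);
translate([0, 3300, 0]) cube([3000, 200, 2900]);
translate([0, 200, 0]) cube([200, 3100, 2900]);
translate([2800, 200, 0]) cube([200, 3100, 2900]);
translate([1500, 200, 0]) cube([200, 1500, 2900]);
translate([1500, 2700, 0]) cube([200, 600, 2900]);


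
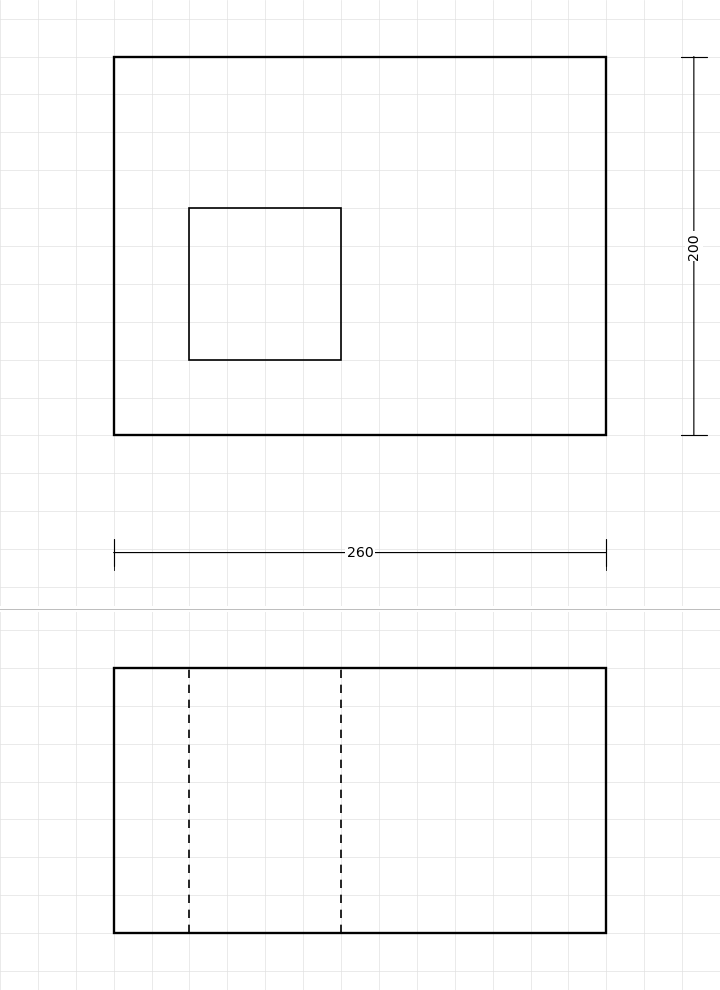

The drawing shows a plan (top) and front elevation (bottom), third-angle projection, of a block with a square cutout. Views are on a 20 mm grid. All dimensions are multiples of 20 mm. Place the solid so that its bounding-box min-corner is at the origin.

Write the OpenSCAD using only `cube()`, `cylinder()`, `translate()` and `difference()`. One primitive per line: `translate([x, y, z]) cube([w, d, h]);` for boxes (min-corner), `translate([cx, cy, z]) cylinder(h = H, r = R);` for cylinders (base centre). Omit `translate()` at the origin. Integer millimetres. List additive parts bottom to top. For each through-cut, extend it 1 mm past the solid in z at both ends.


difference() {
  cube([260, 200, 140]);
  translate([40, 40, -1]) cube([80, 80, 142]);
}


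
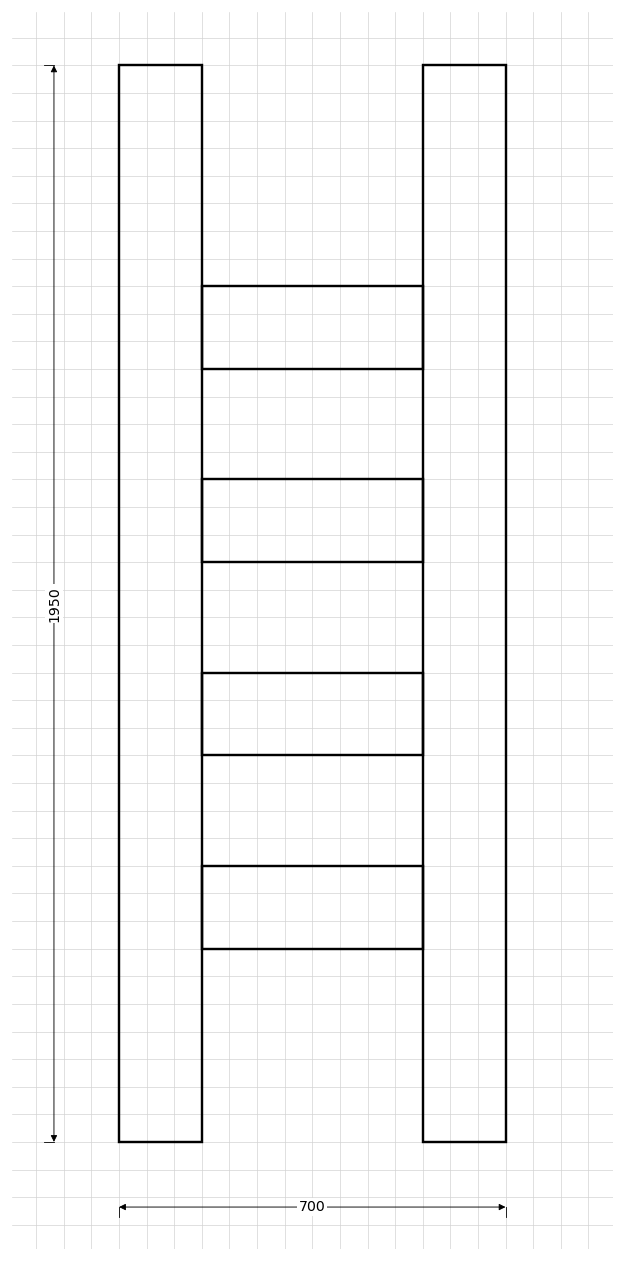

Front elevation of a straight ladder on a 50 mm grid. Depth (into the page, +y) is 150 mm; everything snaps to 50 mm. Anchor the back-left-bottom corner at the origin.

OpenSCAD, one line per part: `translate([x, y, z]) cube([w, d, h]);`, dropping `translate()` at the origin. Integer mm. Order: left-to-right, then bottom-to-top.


cube([150, 150, 1950]);
translate([150, 0, 350]) cube([400, 150, 150]);
translate([150, 0, 700]) cube([400, 150, 150]);
translate([150, 0, 1050]) cube([400, 150, 150]);
translate([150, 0, 1400]) cube([400, 150, 150]);
translate([550, 0, 0]) cube([150, 150, 1950]);
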